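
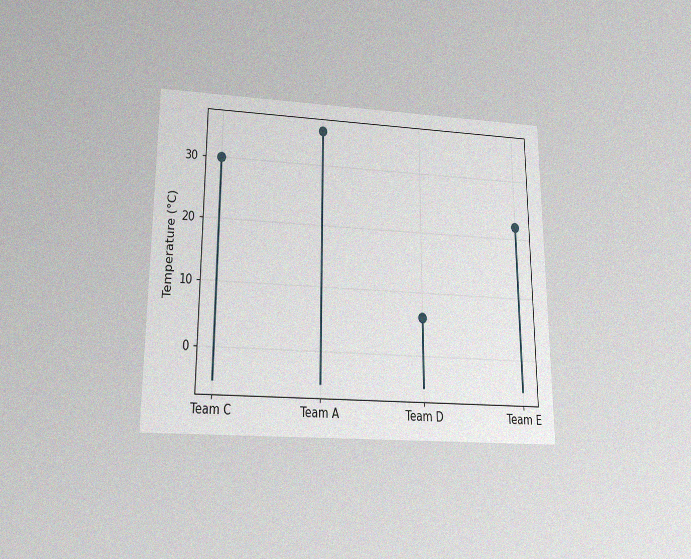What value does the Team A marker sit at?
36°C

The chart is viewed slightly from below, with some photo noise. The Team A marker sits at 36°C.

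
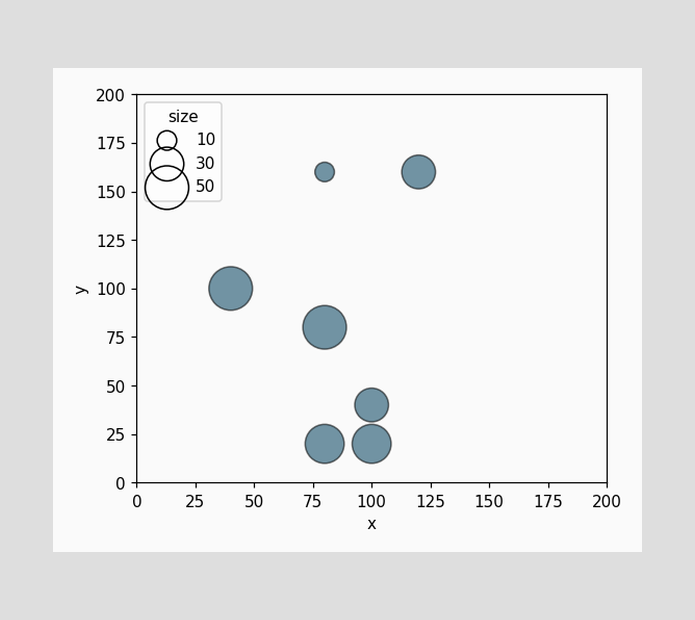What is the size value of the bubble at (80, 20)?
40

Matching the bubble at (80, 20) against the size legend gives 40.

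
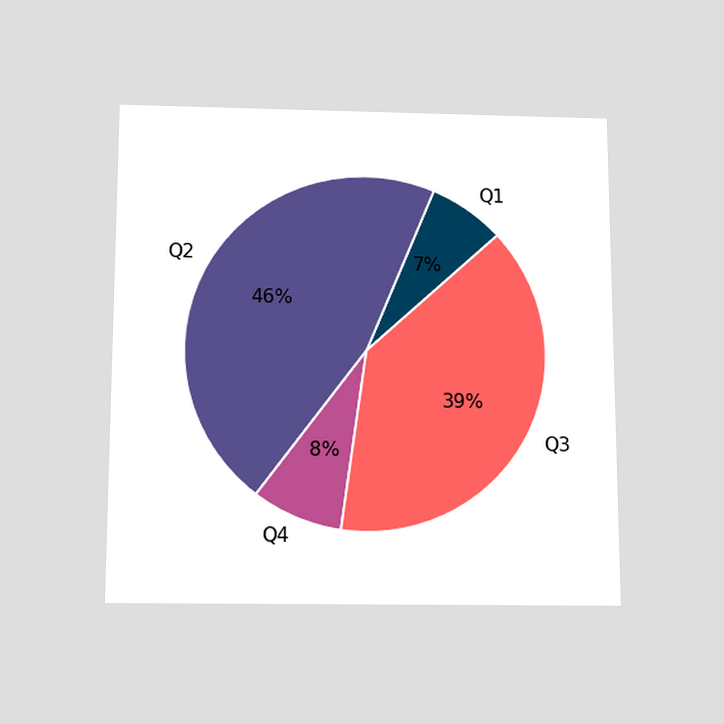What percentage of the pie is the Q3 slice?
The chart is viewed slightly from below. The Q3 slice takes up 39% of the pie.

39%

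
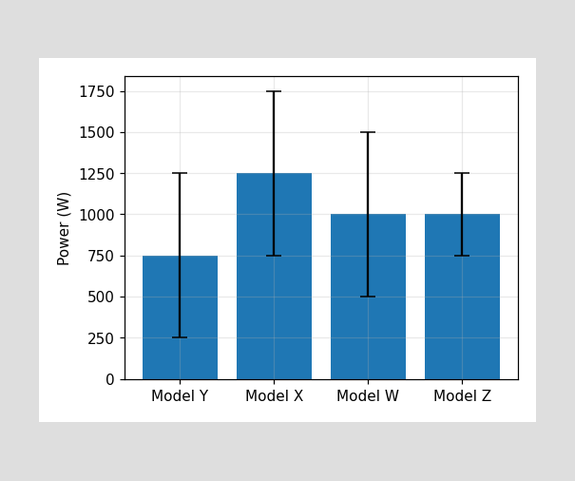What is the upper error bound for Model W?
The Model W bar's upper whisker reaches 1500W.

1500W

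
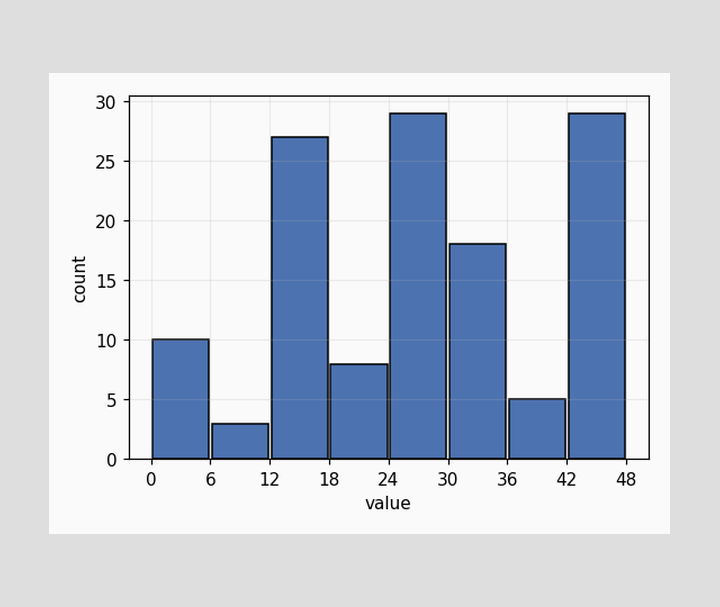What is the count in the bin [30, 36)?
18

The [30, 36) bin has height 18.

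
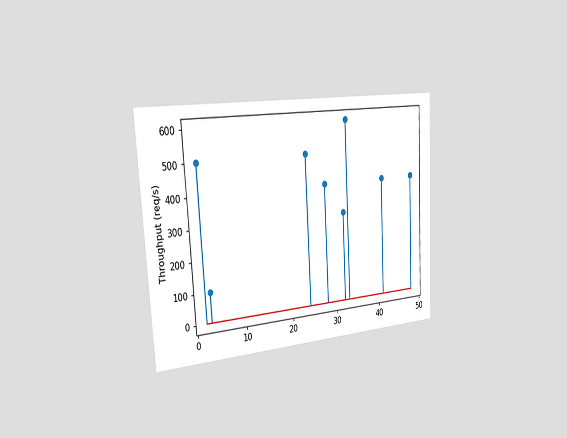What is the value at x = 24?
500req/s

The chart is tilted about 3° counter-clockwise and viewed slightly from the left. The stem at x=24 reaches 500req/s.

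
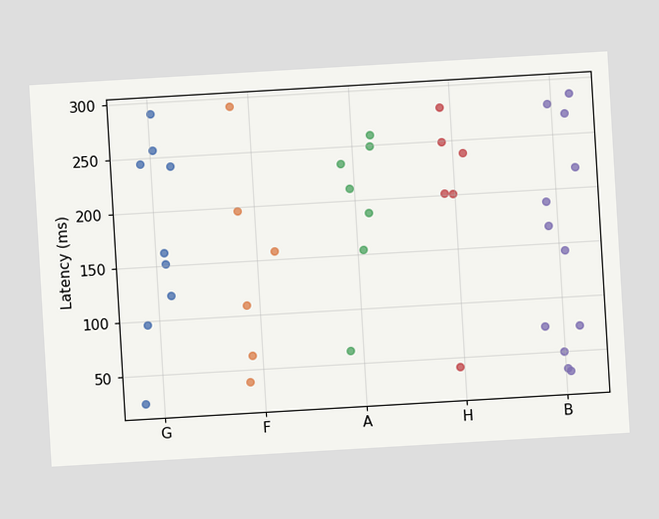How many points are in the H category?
The chart is tilted about 3° counter-clockwise. Counting the markers in the H column gives 6.

6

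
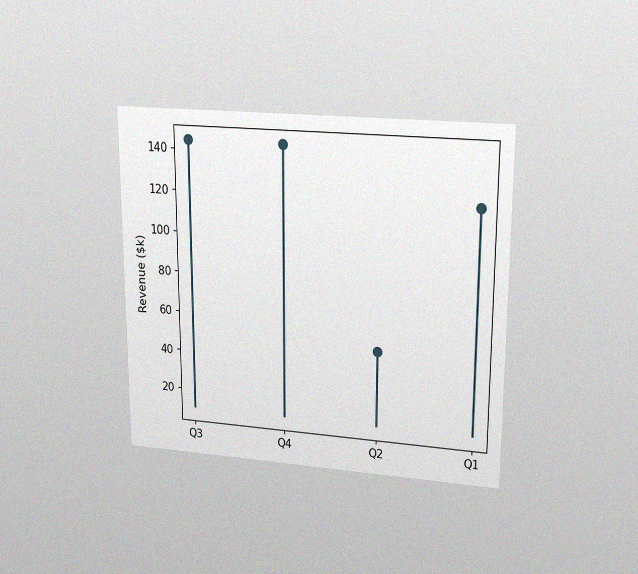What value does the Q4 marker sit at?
The chart is viewed at a slight angle, with some photo noise. The Q4 marker sits at $144k.

$144k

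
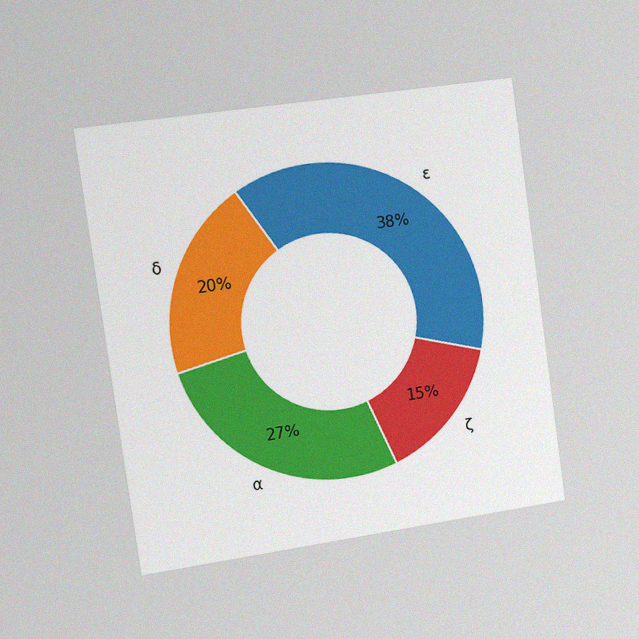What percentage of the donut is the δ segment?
20%

The chart is tilted about 8° counter-clockwise and viewed slightly from the left, with some photo noise. The δ segment takes up 20% of the ring.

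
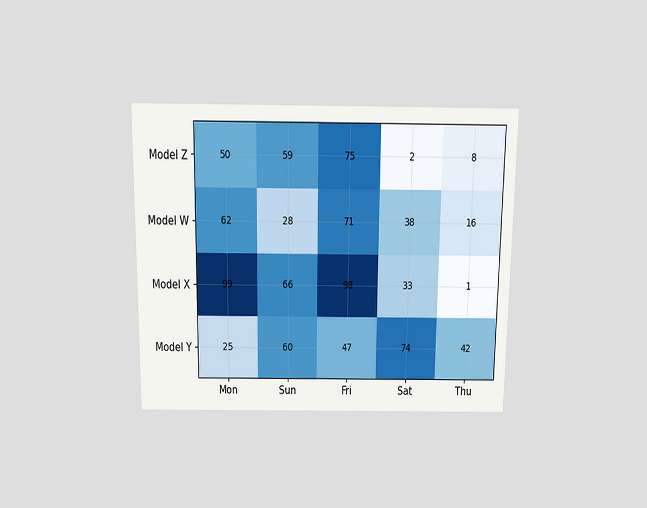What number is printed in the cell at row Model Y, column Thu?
The chart is viewed slightly from above. The (Model Y, Thu) cell reads 42.

42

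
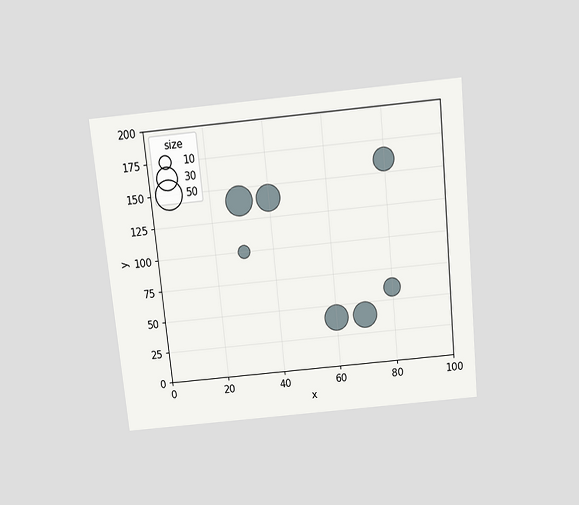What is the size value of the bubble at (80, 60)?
20

The chart is tilted about 6° counter-clockwise and viewed slightly from above. Matching the bubble at (80, 60) against the size legend gives 20.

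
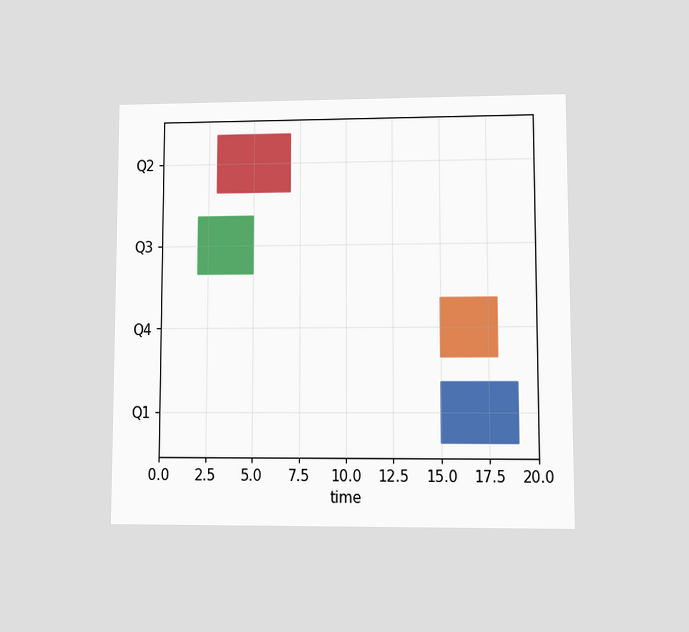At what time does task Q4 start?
15

The chart is viewed at a slight angle. The Q4 bar begins at t=15.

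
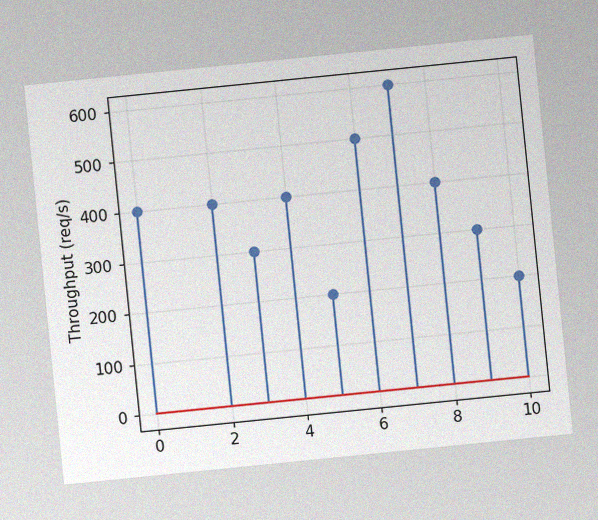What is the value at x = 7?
The chart is tilted about 6° counter-clockwise, with some photo noise. The stem at x=7 reaches 600req/s.

600req/s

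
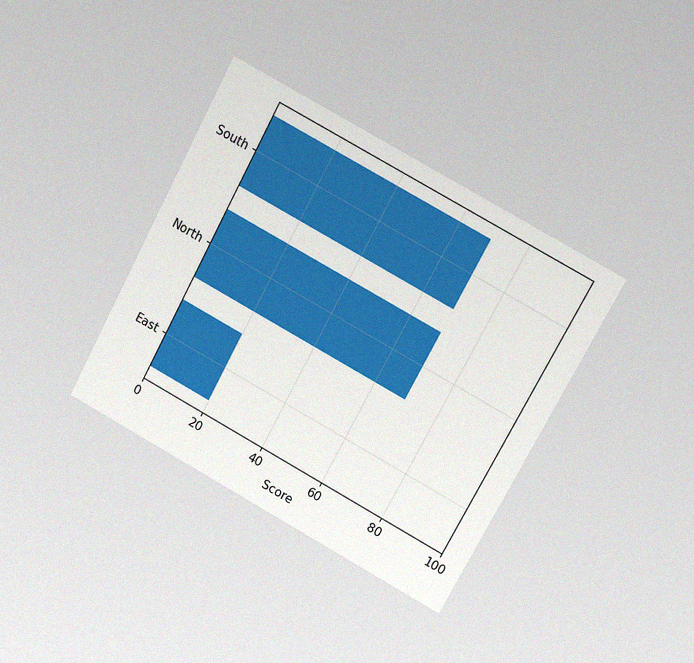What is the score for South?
The chart is tilted about 28° clockwise and viewed at a slight angle, with some photo noise. Reading along the chart's x-axis, the South bar reaches 70.

70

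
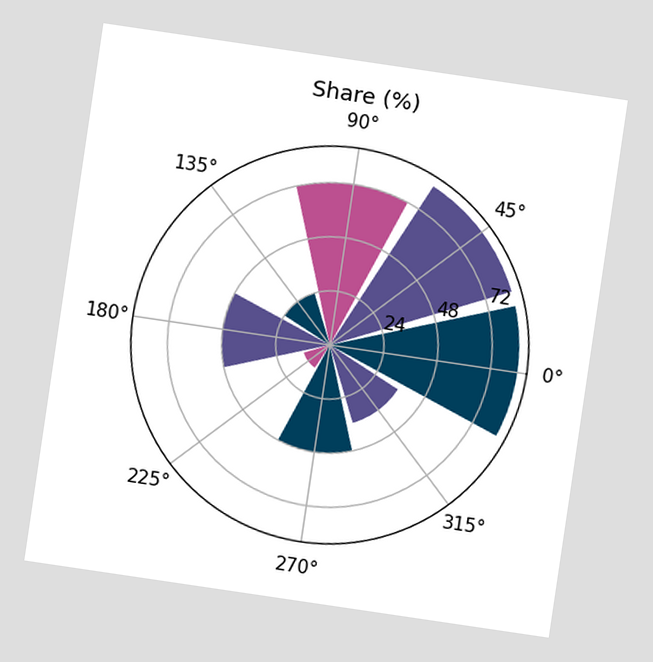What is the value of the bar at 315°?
36%

The chart is tilted about 8° clockwise. The bar at 315° reaches 36% on the radial axis.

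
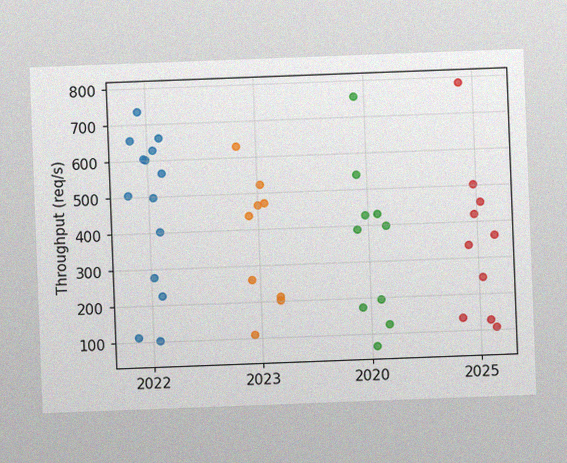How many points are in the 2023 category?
The chart is tilted about 2° counter-clockwise, with some photo noise. Counting the markers in the 2023 column gives 9.

9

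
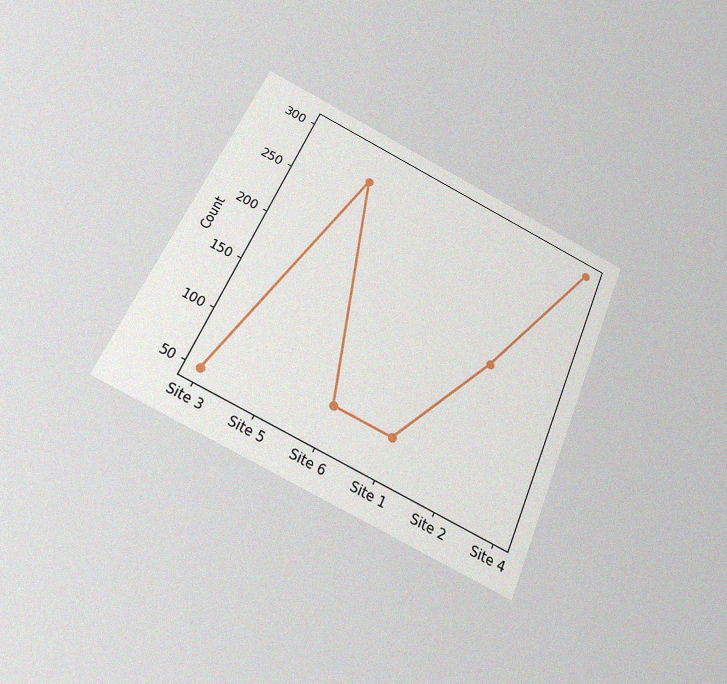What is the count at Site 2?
175

The chart is tilted about 24° clockwise and viewed slightly from below, with some photo noise. At Site 2, the line is at 175.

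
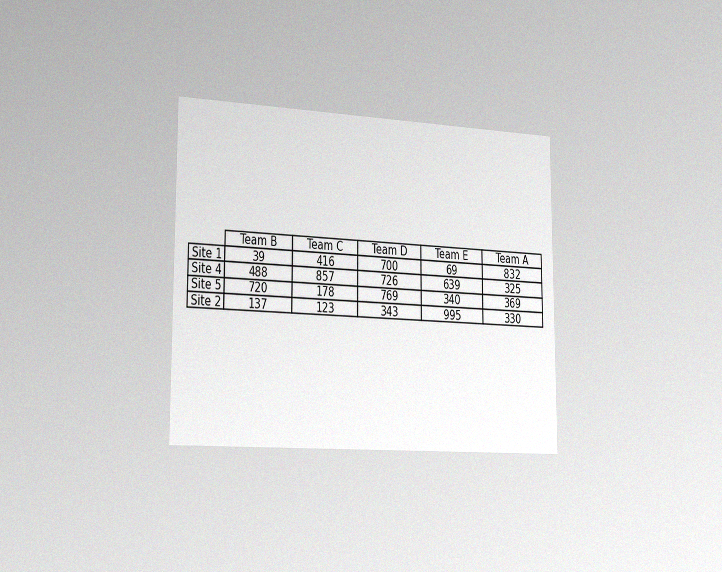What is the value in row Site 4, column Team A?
325

The chart is viewed slightly from the left, with some photo noise. The (Site 4, Team A) cell reads 325.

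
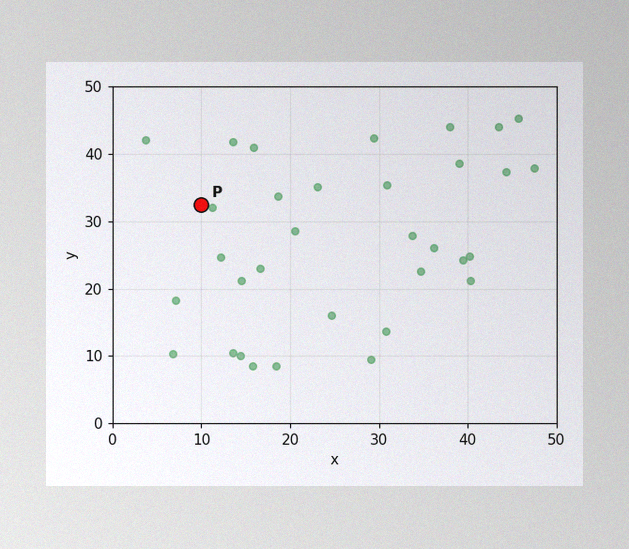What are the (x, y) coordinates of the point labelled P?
The image has some photo noise and uneven lighting. Following the gridlines from P to each axis, P sits at (10, 32.5).

(10, 32.5)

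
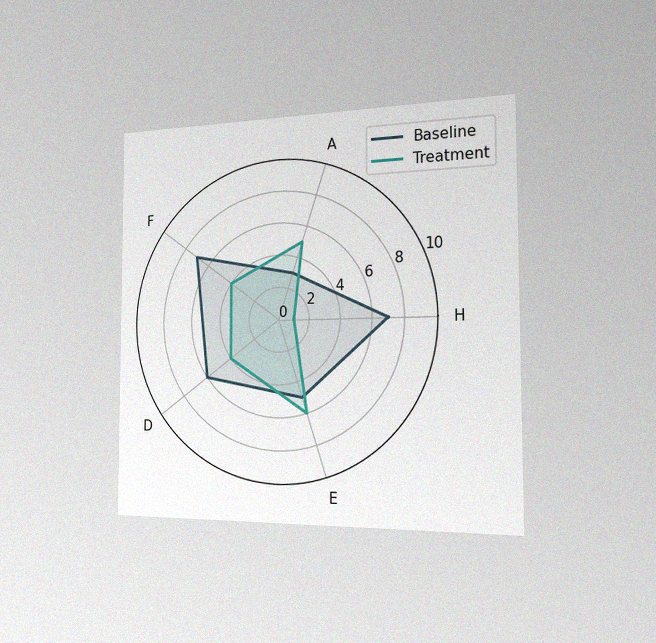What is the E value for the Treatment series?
6

The chart is viewed slightly from the right, with some photo noise. On the E axis, Treatment reaches 6.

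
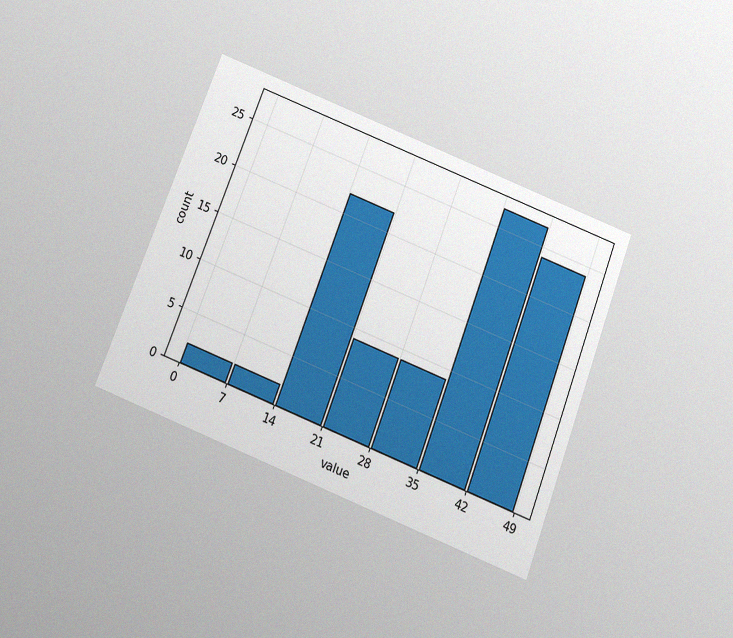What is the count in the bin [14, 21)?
22

The chart is tilted about 21° clockwise and viewed slightly from below, with some photo noise. The [14, 21) bin has height 22.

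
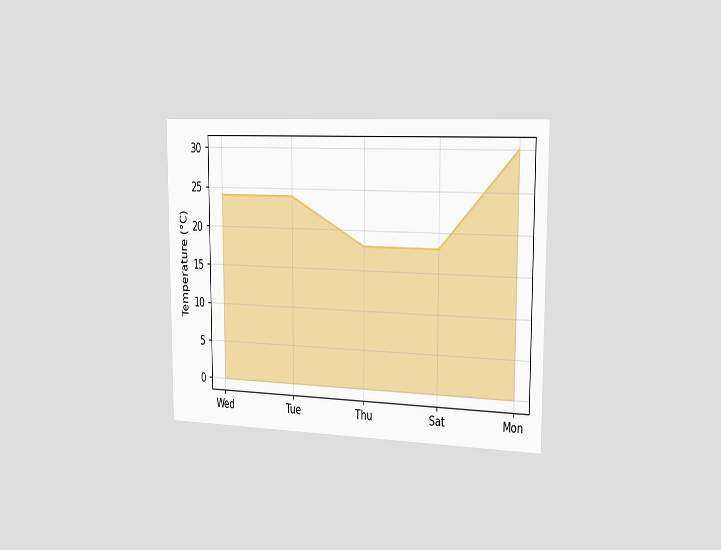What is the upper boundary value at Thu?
18°C

The chart is viewed slightly from the right. At Thu the upper boundary is at 18°C.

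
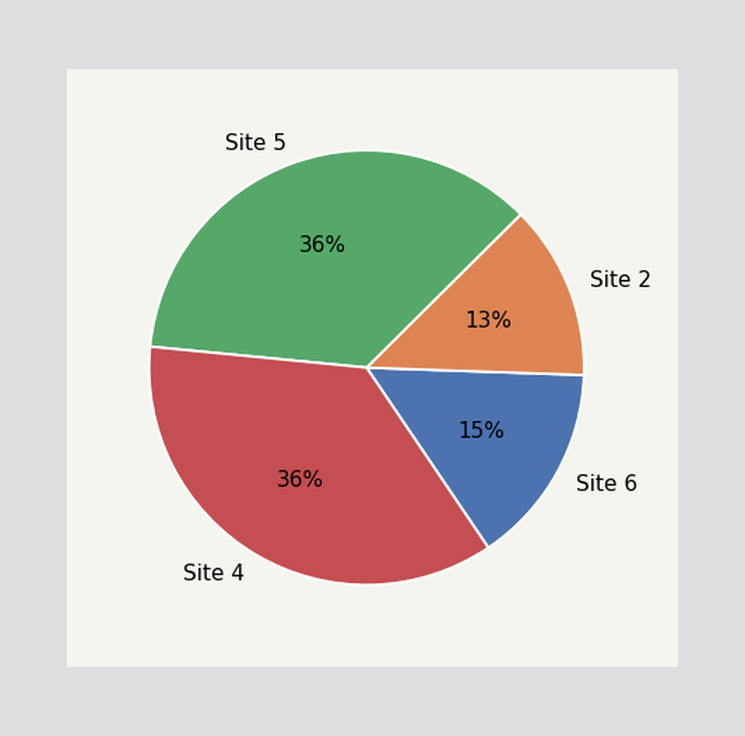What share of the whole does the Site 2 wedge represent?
13%

The Site 2 slice takes up 13% of the pie.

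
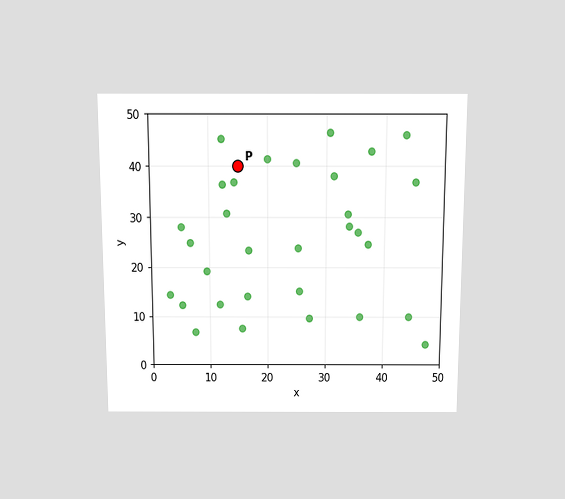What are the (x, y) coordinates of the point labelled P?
(15, 40)

The chart is viewed slightly from above. Following the gridlines from P to each axis, P sits at (15, 40).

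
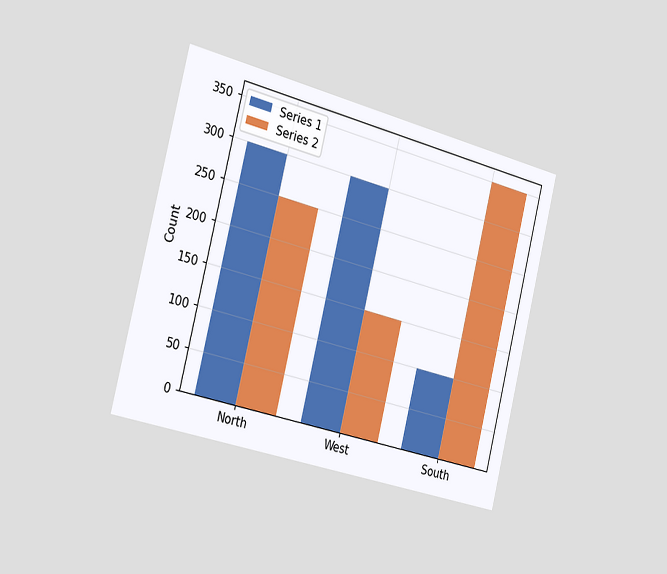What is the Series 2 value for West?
The chart is tilted about 14° clockwise and viewed slightly from the left. The Series 2 bar at West reaches 150 on the y-axis.

150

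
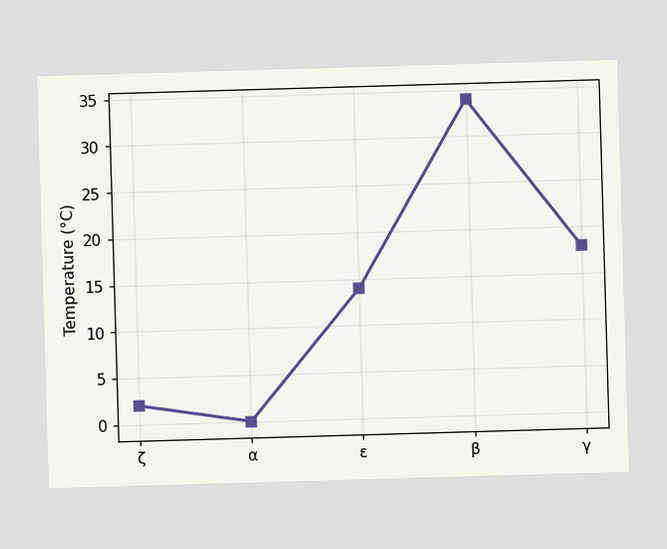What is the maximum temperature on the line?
34°C

The highest point is at β, and reading across to the y-axis gives 34°C.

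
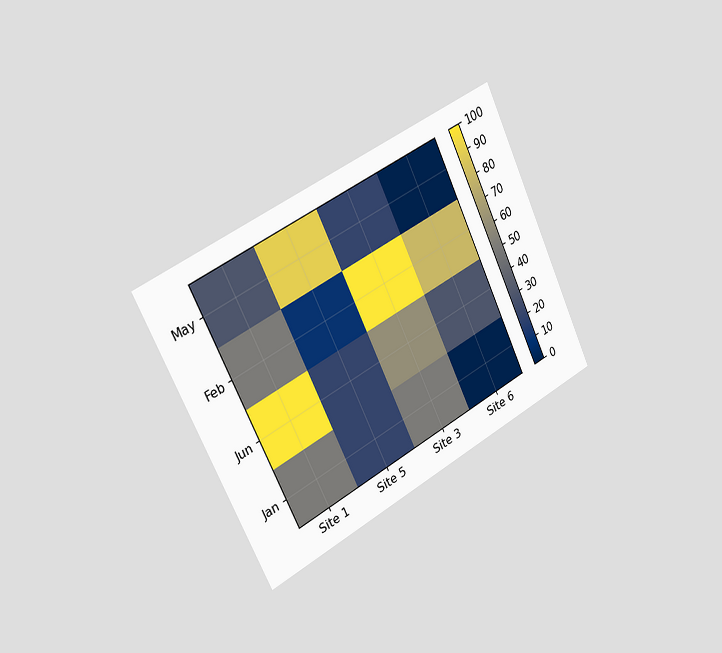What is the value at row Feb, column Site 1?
50

The chart is tilted about 26° counter-clockwise and viewed slightly from the left. Matching cell (Feb, Site 1) against the colorbar gives 50.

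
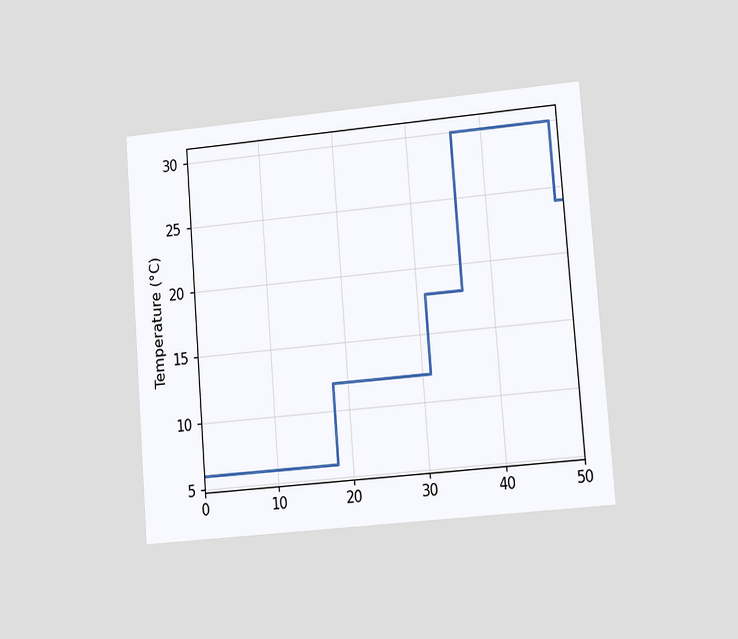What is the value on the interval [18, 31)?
The chart is tilted about 5° counter-clockwise and viewed at a slight angle. On [18, 31) the step sits at 12°C.

12°C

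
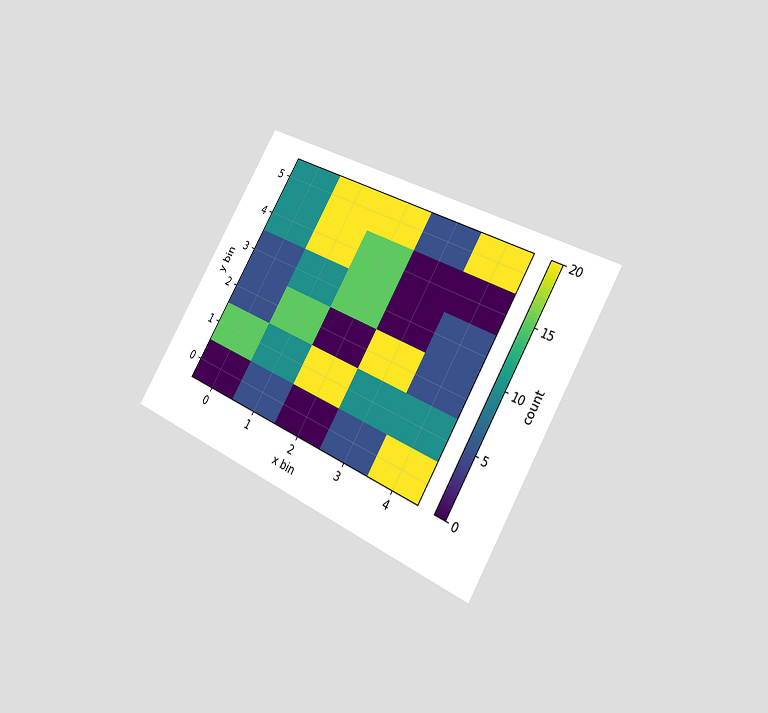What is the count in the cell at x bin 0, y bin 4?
The chart is tilted about 30° clockwise and viewed slightly from the right. Matching the cell (0, 4) against the colorbar gives 10.

10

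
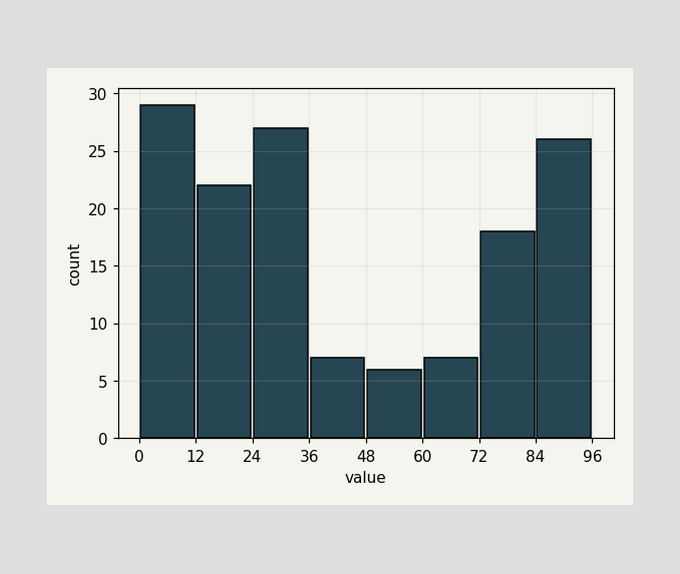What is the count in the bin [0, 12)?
The [0, 12) bin has height 29.

29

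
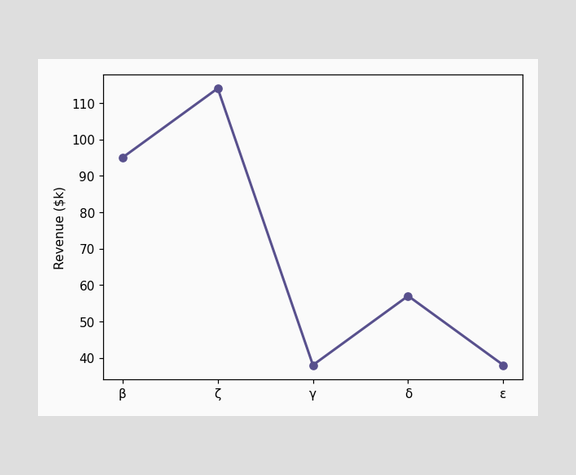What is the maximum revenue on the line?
$114k

The highest point is at ζ, and reading across to the y-axis gives $114k.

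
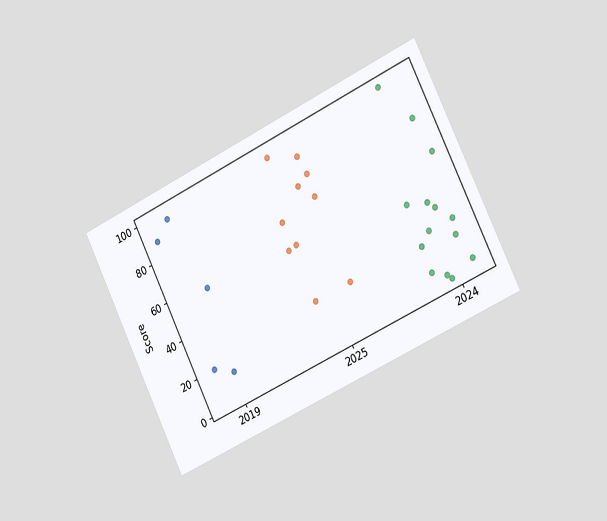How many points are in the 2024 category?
14

The chart is tilted about 26° counter-clockwise and viewed slightly from the right. Counting the markers in the 2024 column gives 14.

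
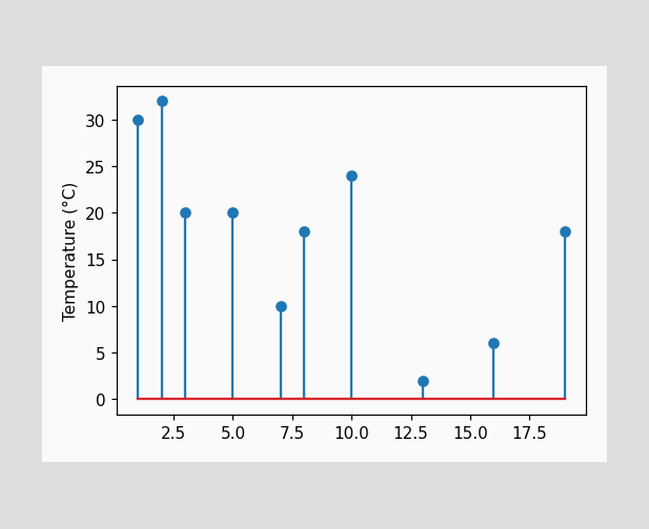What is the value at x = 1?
30°C

The stem at x=1 reaches 30°C.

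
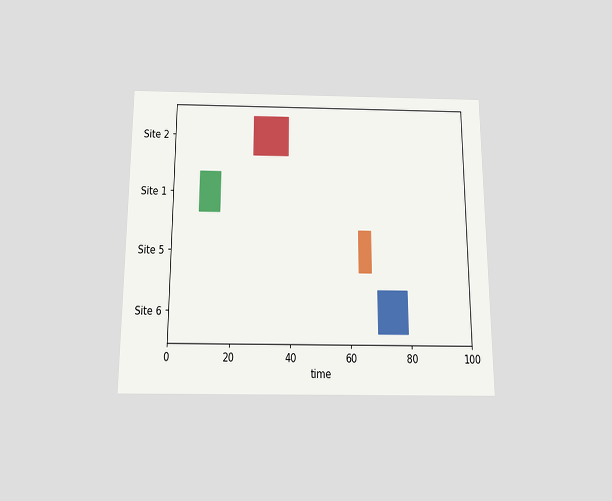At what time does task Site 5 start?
The chart is viewed slightly from below. The Site 5 bar begins at t=63.

63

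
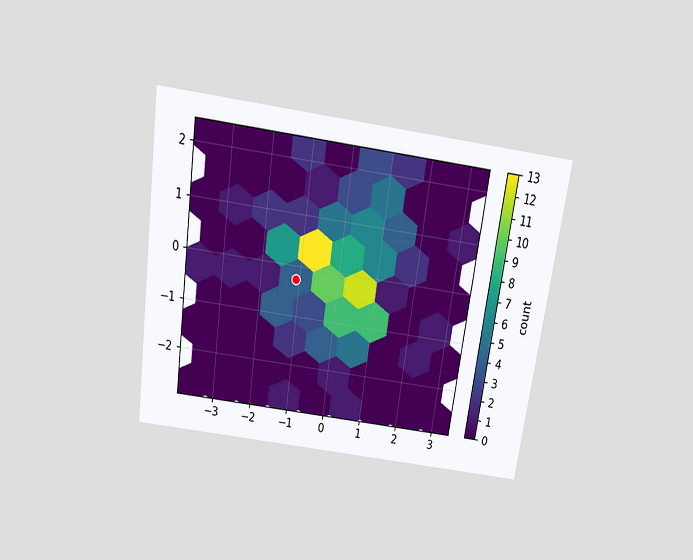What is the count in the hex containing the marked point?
4

The chart is tilted about 8° clockwise and viewed slightly from above. The marked hex reads 4 on the colorbar.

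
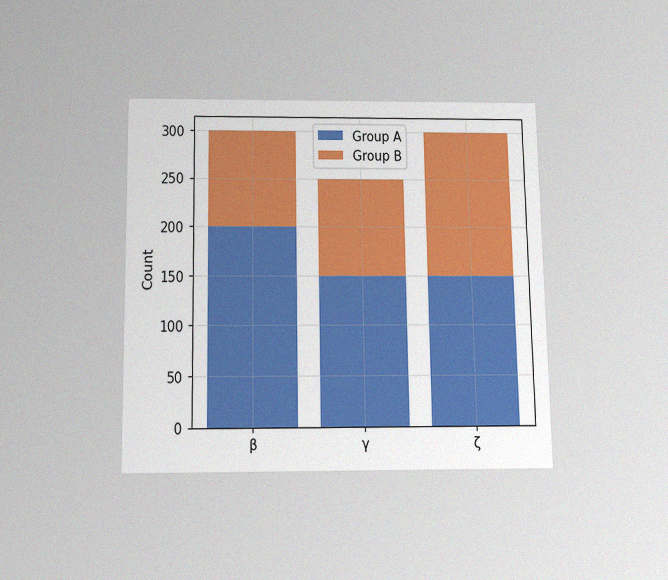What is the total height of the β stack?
300

The chart is viewed slightly from below, with some photo noise. The β stack's top reaches 300 on the y-axis.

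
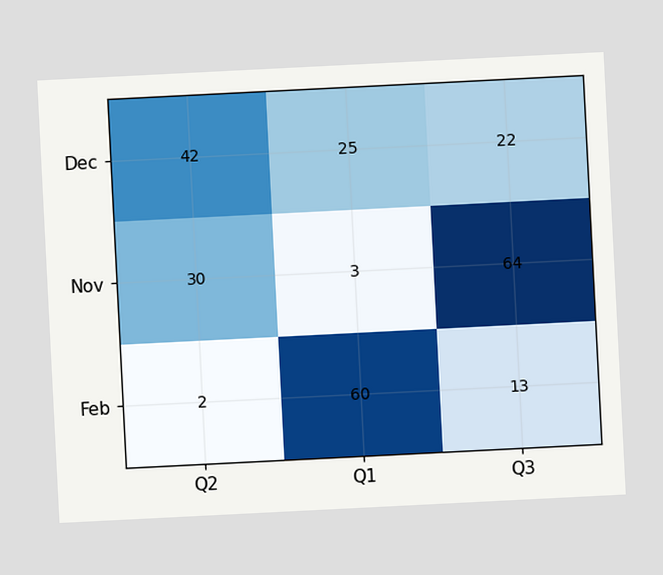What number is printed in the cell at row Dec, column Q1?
25

The chart is tilted about 3° counter-clockwise. The (Dec, Q1) cell reads 25.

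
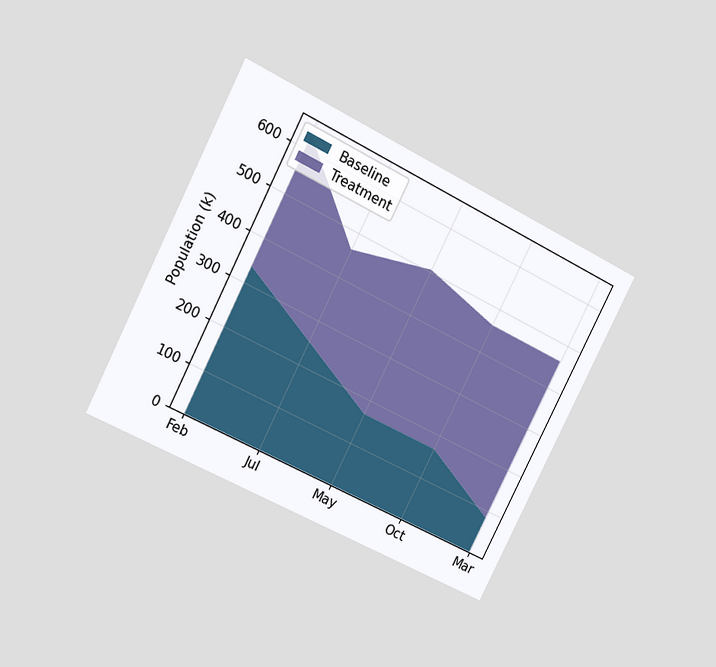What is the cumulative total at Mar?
The chart is tilted about 27° clockwise and viewed at a slight angle. The stacked total at Mar reaches 462k.

462k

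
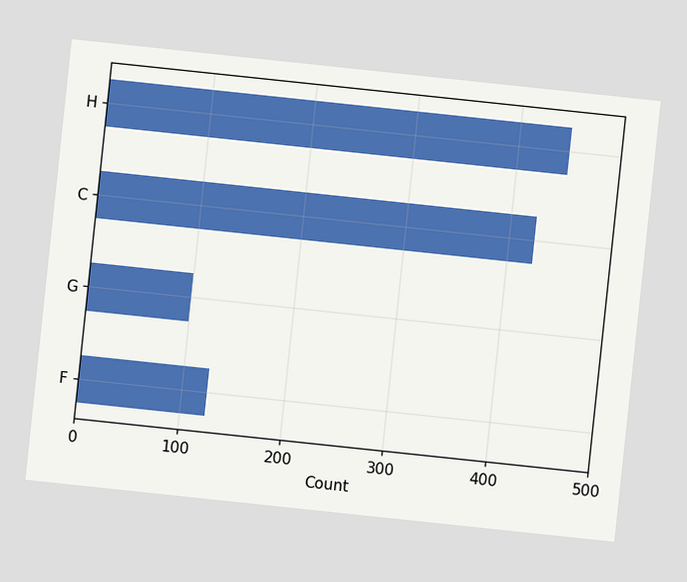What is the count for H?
450

The chart is tilted about 6° clockwise. Reading along the chart's x-axis, the H bar reaches 450.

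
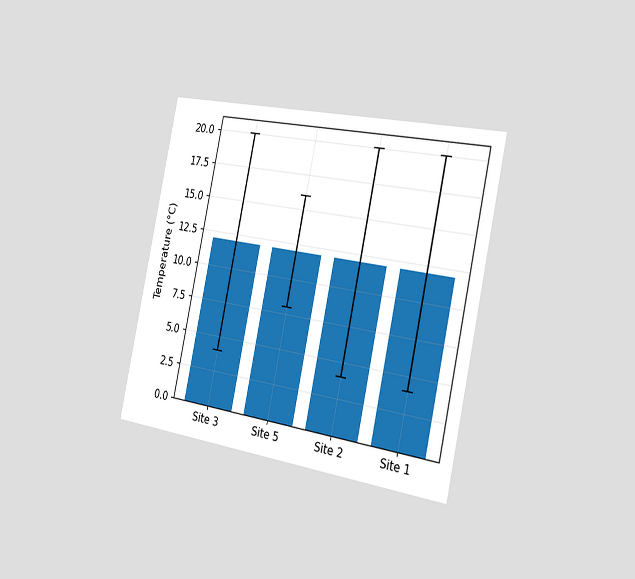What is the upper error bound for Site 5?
The chart is tilted about 12° clockwise and viewed slightly from the right. The Site 5 bar's upper whisker reaches 16°C.

16°C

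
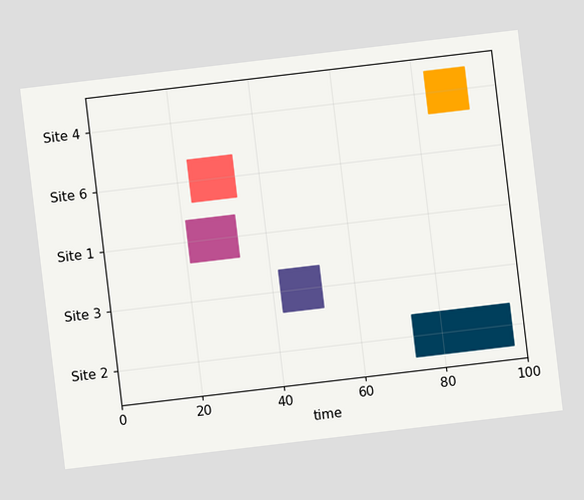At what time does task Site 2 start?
73

The chart is tilted about 7° counter-clockwise. The Site 2 bar begins at t=73.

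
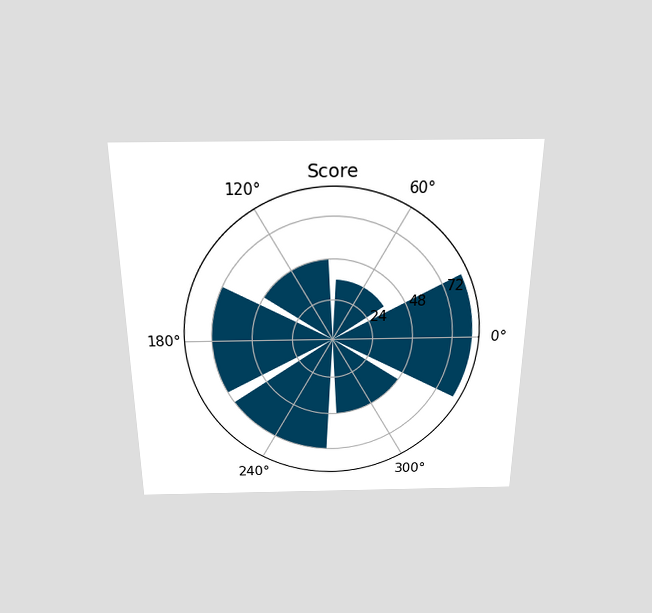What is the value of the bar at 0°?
The chart is viewed slightly from above. The bar at 0° reaches 84 on the radial axis.

84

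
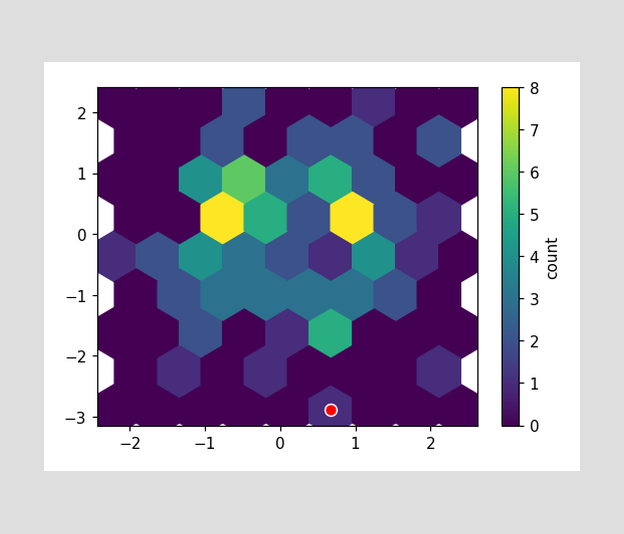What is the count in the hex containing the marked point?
1

The marked hex reads 1 on the colorbar.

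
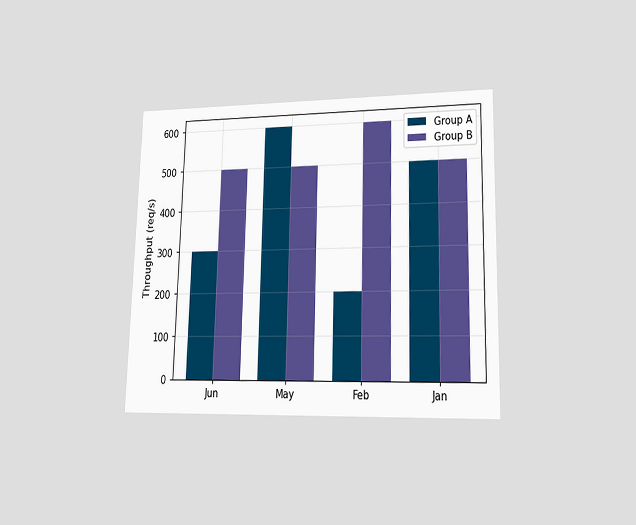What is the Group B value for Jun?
500req/s

The chart is viewed at a slight angle. The Group B bar at Jun reaches 500req/s on the y-axis.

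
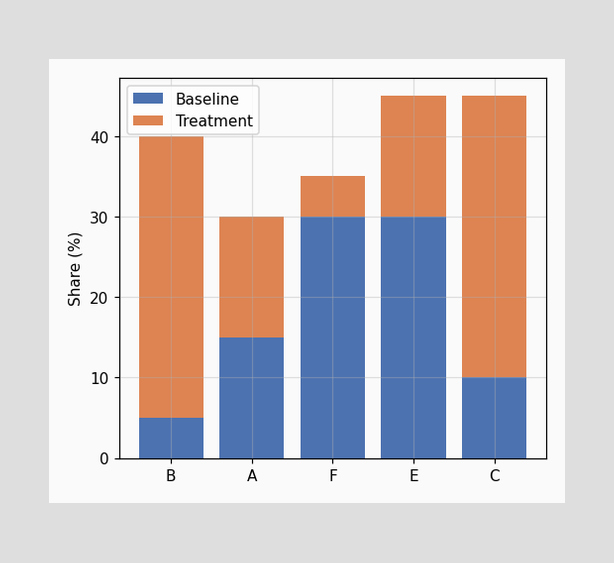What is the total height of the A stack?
The A stack's top reaches 30% on the y-axis.

30%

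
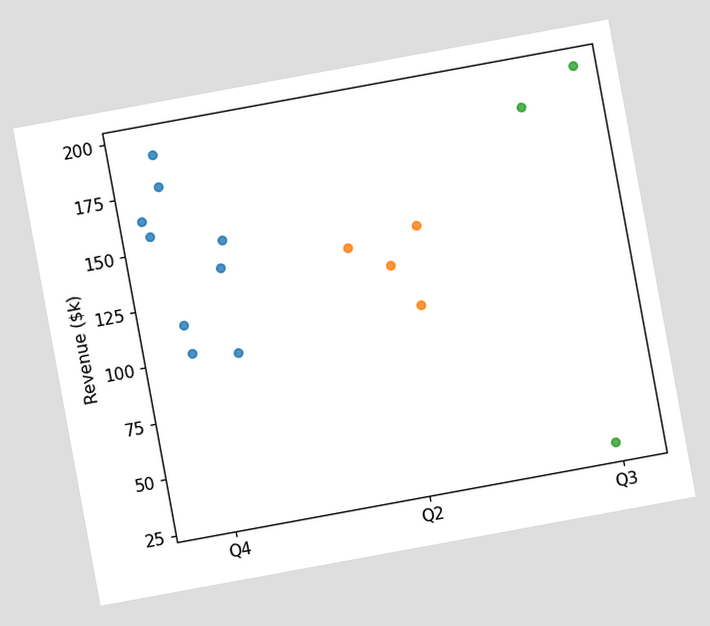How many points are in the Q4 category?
The chart is tilted about 10° counter-clockwise. Counting the markers in the Q4 column gives 9.

9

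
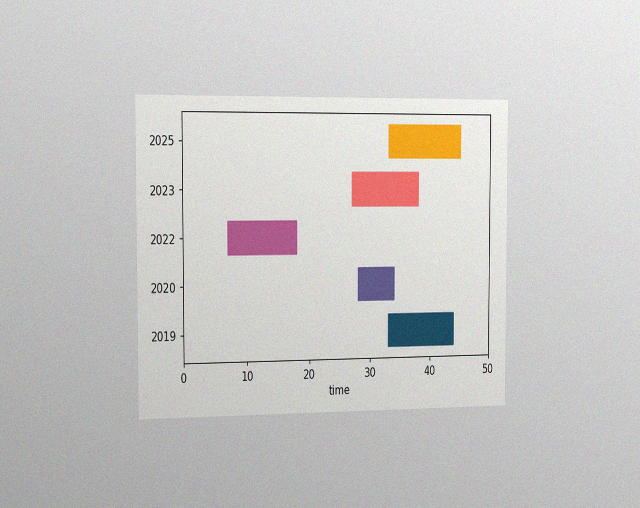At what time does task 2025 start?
The chart is viewed slightly from the left, with some photo noise. The 2025 bar begins at t=33.

33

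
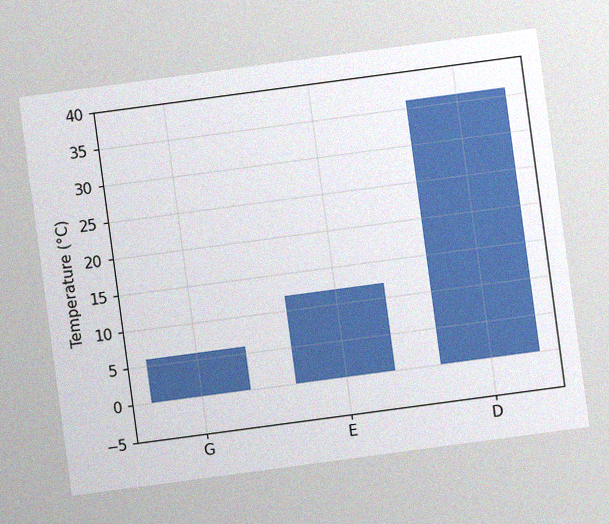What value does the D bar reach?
The chart is tilted about 8° counter-clockwise, with some photo noise. Reading along the chart's y-axis, the D bar reaches 36°C.

36°C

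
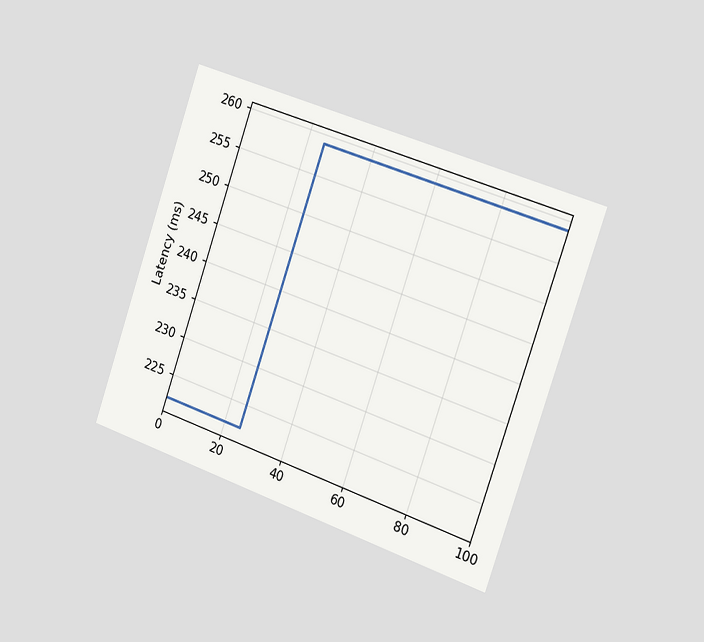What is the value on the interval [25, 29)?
The chart is tilted about 19° clockwise and viewed slightly from the right. On [25, 29) the step sits at 259ms.

259ms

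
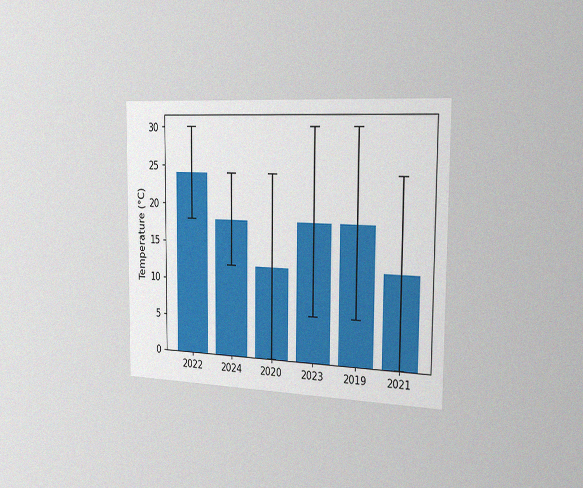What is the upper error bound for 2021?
24°C

The chart is viewed slightly from the right, with some photo noise. The 2021 bar's upper whisker reaches 24°C.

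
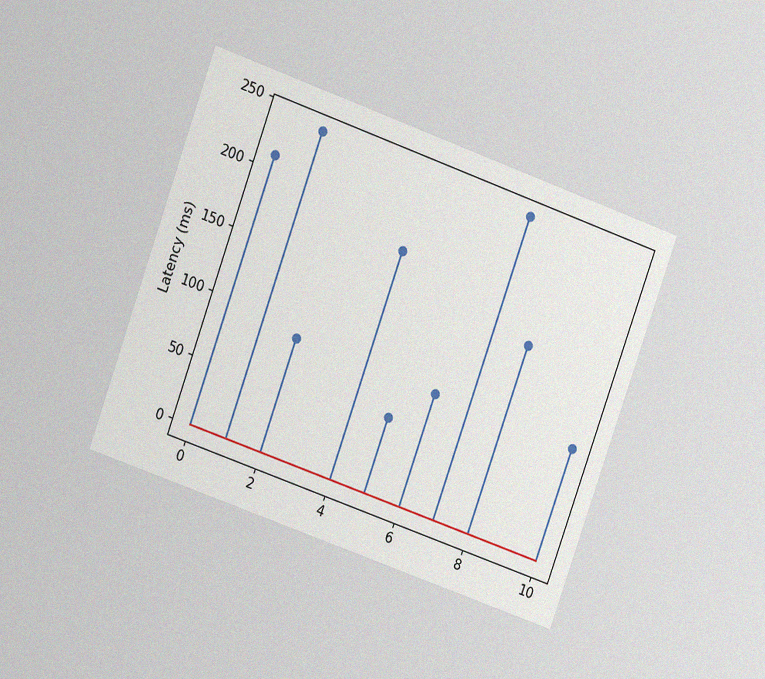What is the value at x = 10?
90ms

The chart is tilted about 20° clockwise and viewed at a slight angle, with some photo noise. The stem at x=10 reaches 90ms.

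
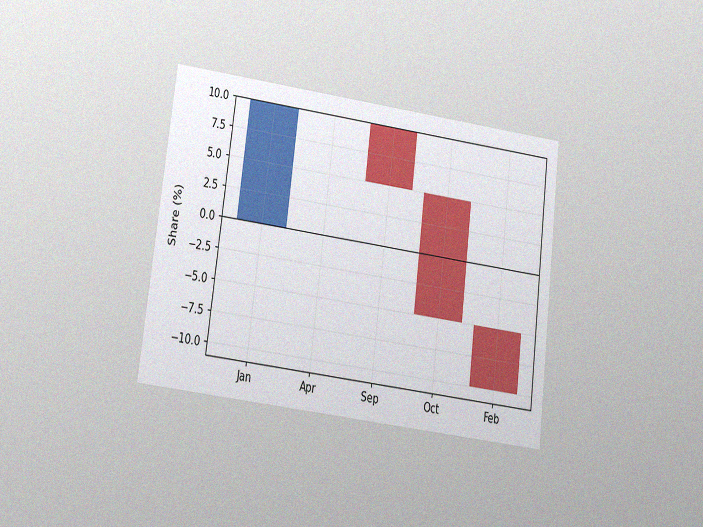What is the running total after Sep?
5%

The chart is tilted about 7° clockwise and viewed at a slight angle, with some photo noise. After Sep the running total reaches 5%.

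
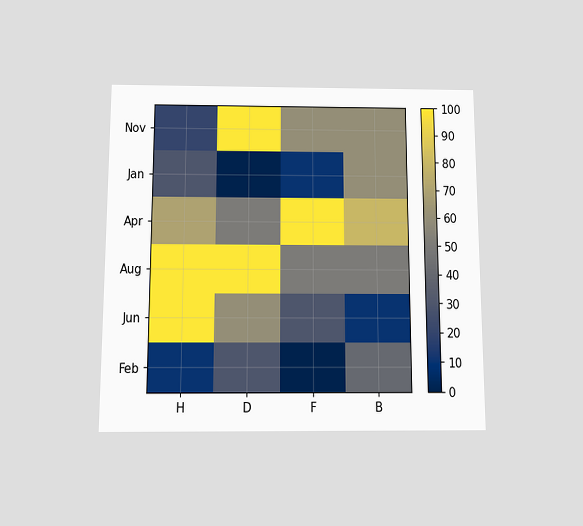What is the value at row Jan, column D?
The chart is viewed slightly from below. Matching cell (Jan, D) against the colorbar gives 0.

0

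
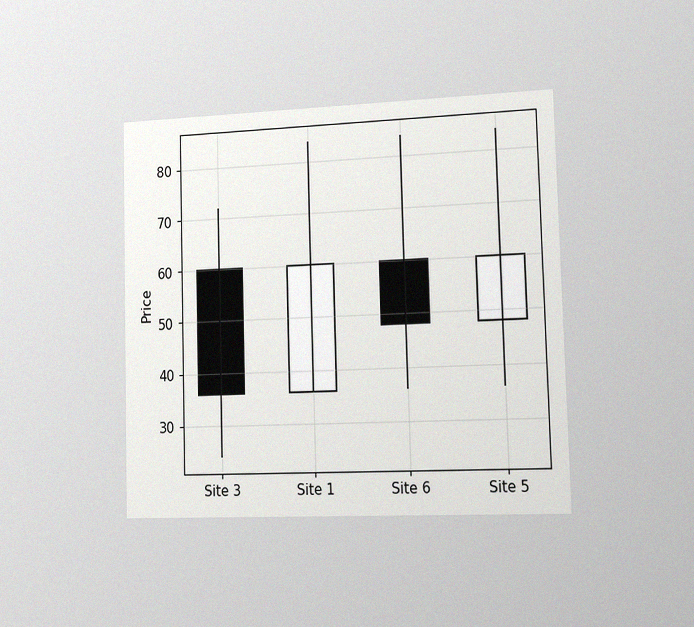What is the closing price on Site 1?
The chart is viewed slightly from the right, with some photo noise. The Site 1 candle closes at 60.

60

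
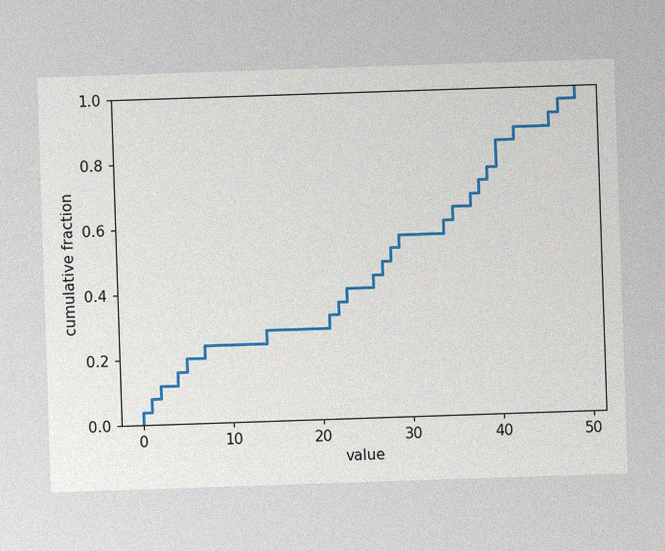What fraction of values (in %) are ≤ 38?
The image has some photo noise and uneven lighting. At x=38 the ECDF step is at 72%.

72%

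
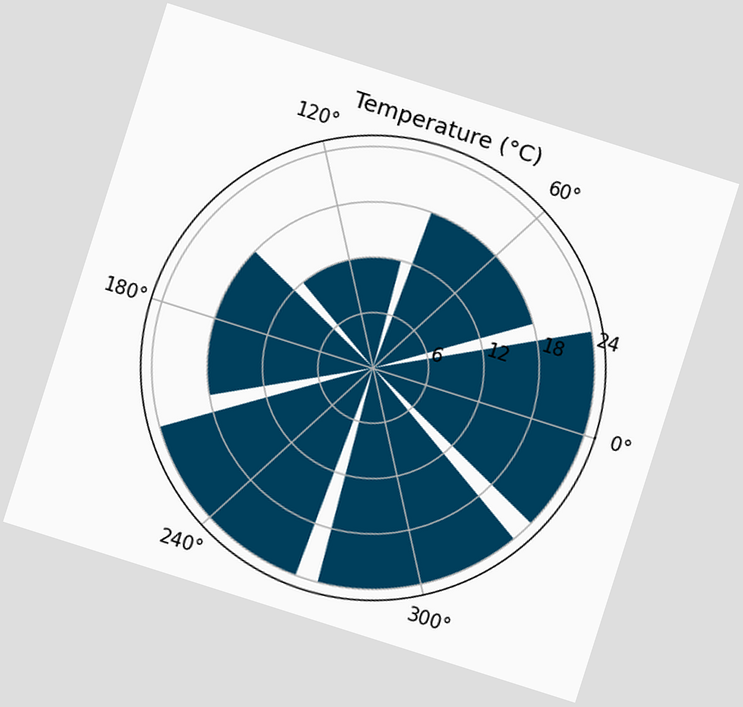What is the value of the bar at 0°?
The chart is tilted about 18° clockwise. The bar at 0° reaches 24°C on the radial axis.

24°C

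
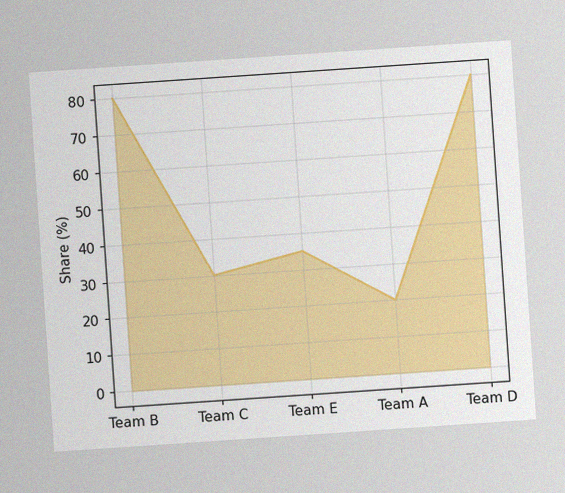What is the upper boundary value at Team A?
20%

The chart is tilted about 4° counter-clockwise, with some photo noise. At Team A the upper boundary is at 20%.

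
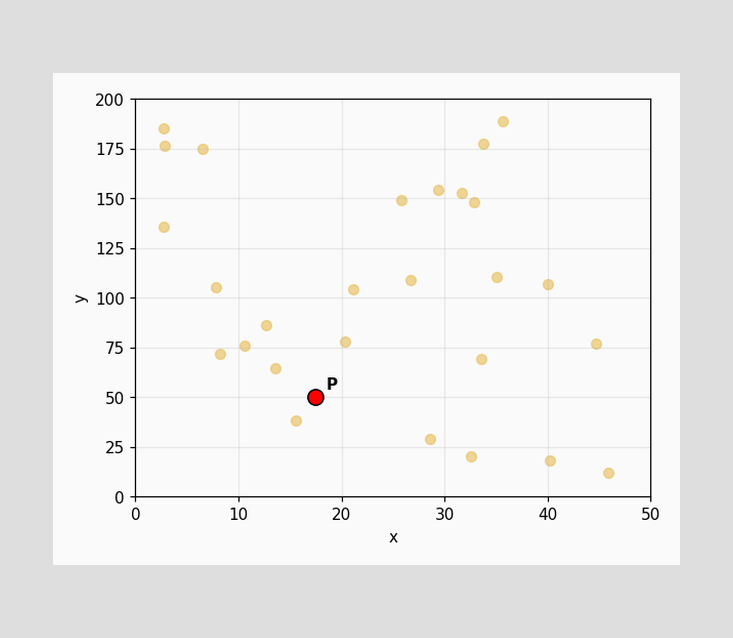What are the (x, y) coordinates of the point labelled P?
Following the gridlines from P to each axis, P sits at (17.5, 50).

(17.5, 50)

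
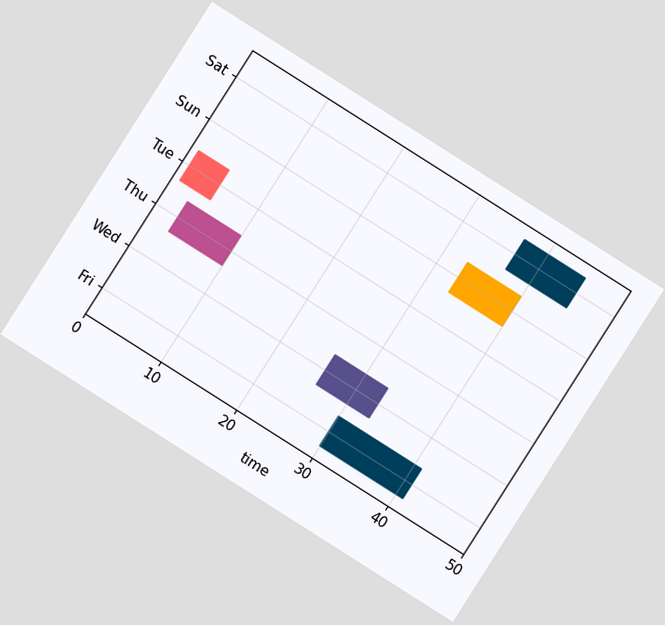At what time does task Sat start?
The chart is tilted about 32° clockwise. The Sat bar begins at t=37.

37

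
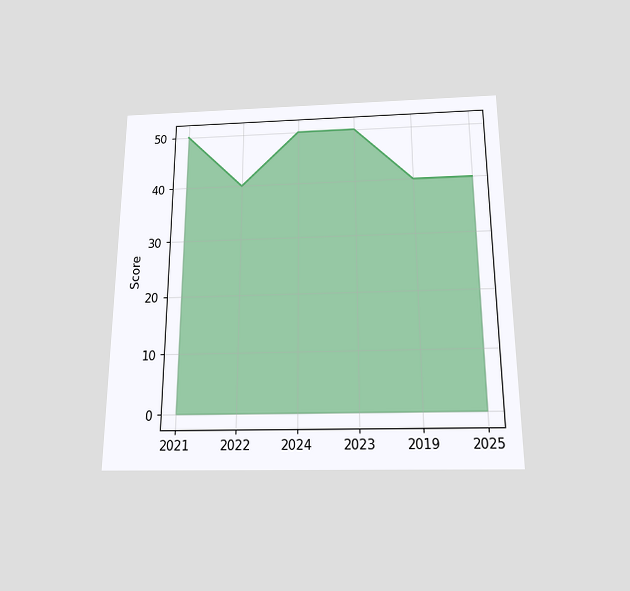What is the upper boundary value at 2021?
The chart is viewed slightly from below. At 2021 the upper boundary is at 50.

50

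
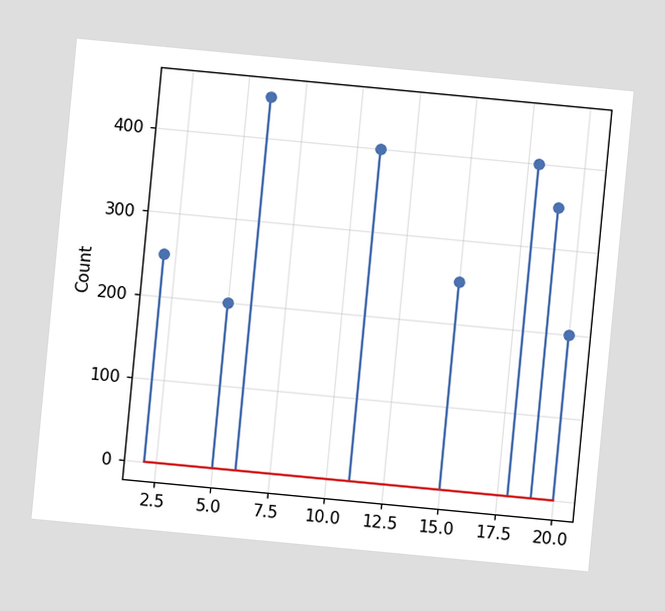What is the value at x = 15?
The chart is tilted about 5° clockwise. The stem at x=15 reaches 250.

250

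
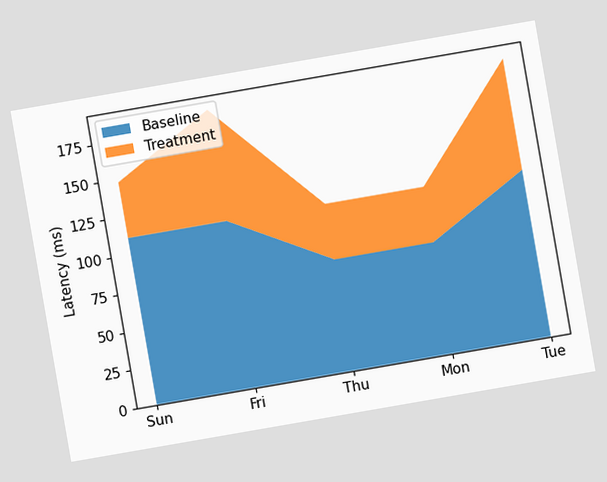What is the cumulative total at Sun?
148ms

The chart is tilted about 10° counter-clockwise. The stacked total at Sun reaches 148ms.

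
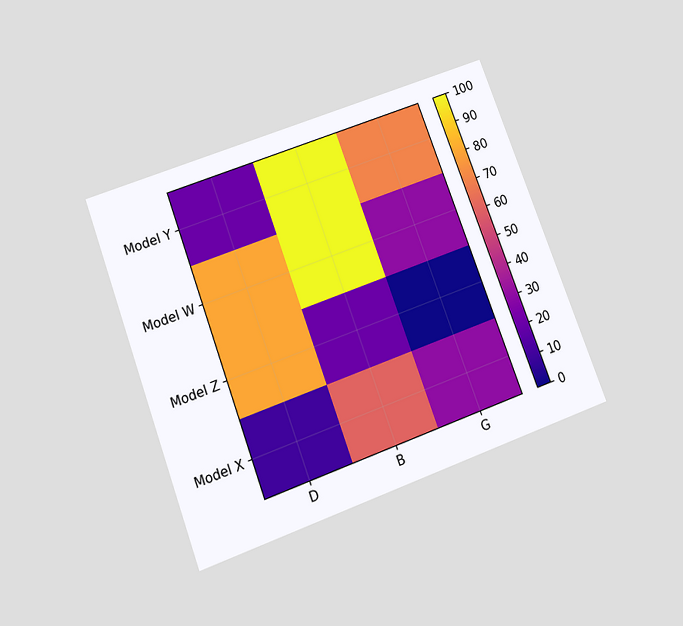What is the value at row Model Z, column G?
0

The chart is tilted about 20° counter-clockwise and viewed slightly from below. Matching cell (Model Z, G) against the colorbar gives 0.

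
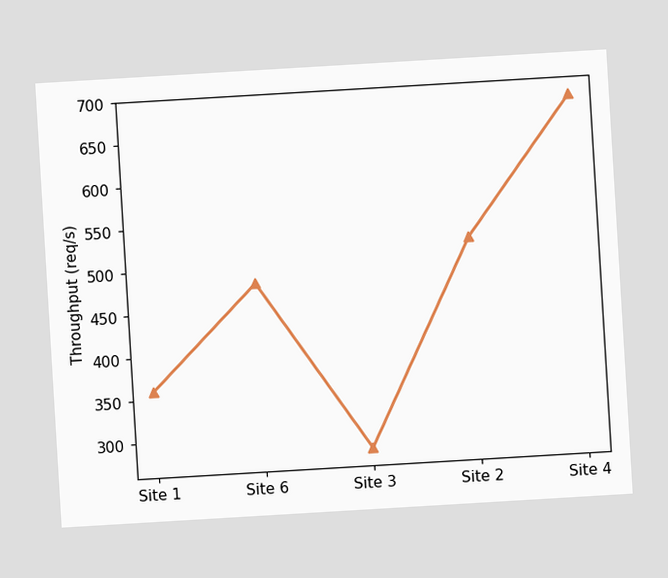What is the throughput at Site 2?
520req/s

The chart is tilted about 3° counter-clockwise. At Site 2, the line is at 520req/s.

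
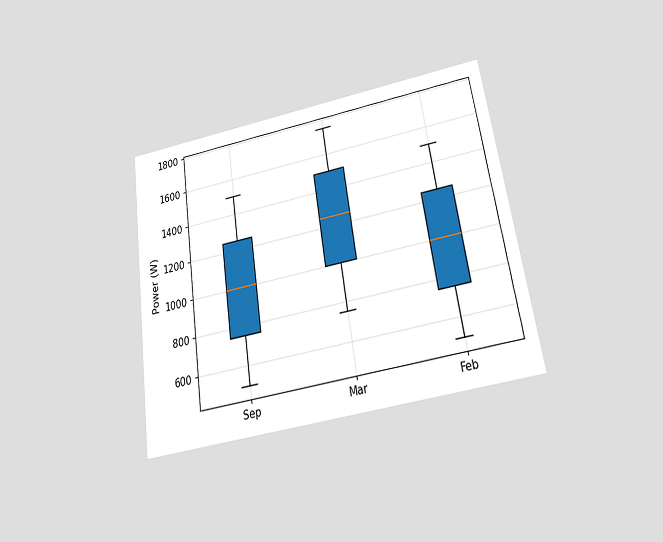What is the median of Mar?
1250W

The chart is tilted about 9° counter-clockwise and viewed slightly from below. The median line in the Mar box sits at 1250W.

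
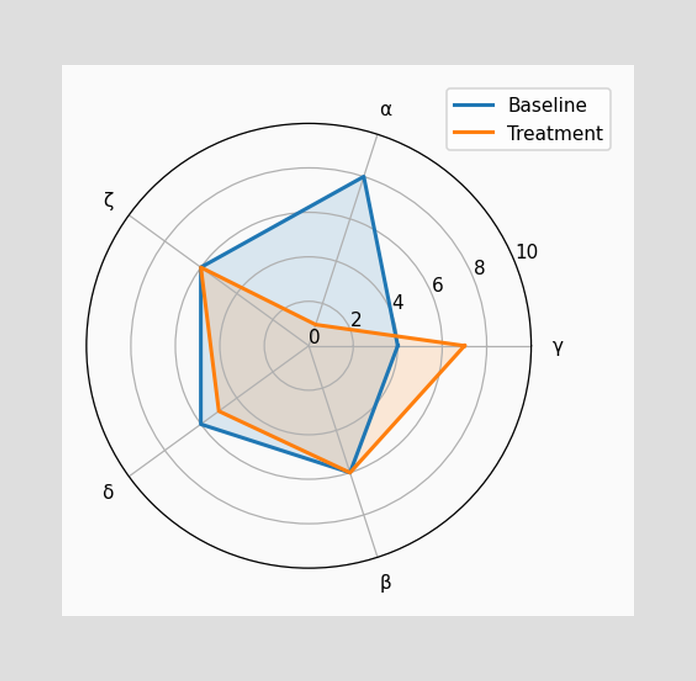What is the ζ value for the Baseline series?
On the ζ axis, Baseline reaches 6.

6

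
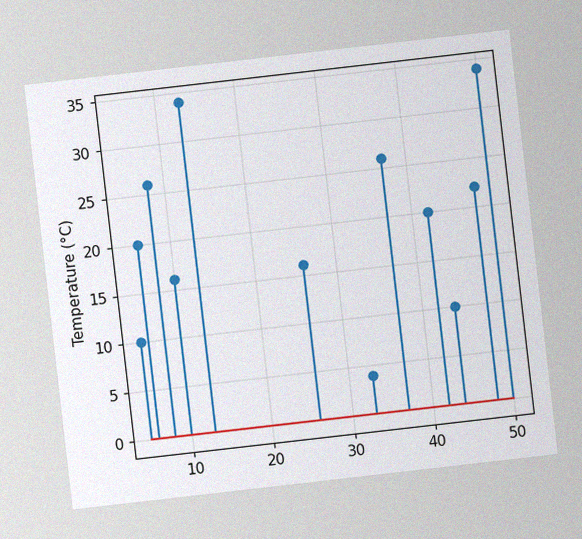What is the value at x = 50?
34°C

The chart is tilted about 7° counter-clockwise, with some photo noise. The stem at x=50 reaches 34°C.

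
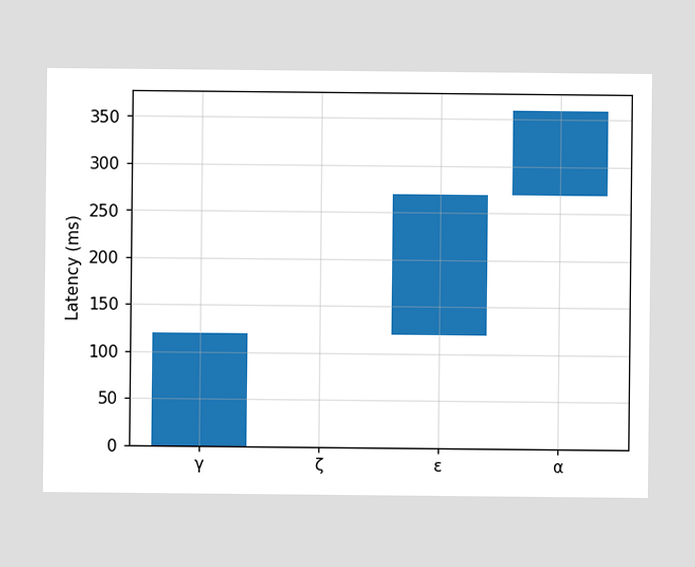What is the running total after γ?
120ms

After γ the running total reaches 120ms.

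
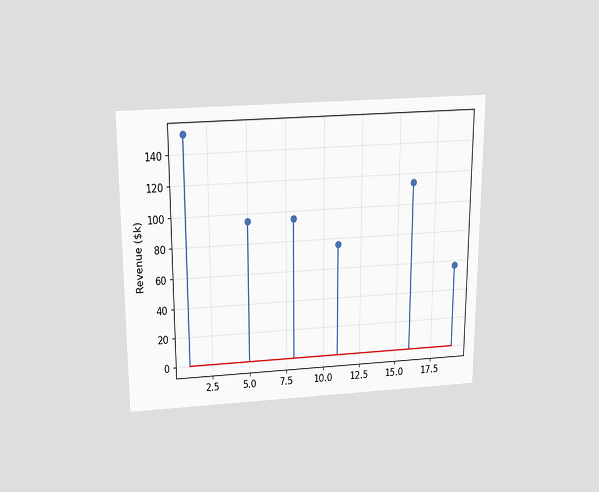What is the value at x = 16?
The chart is viewed slightly from above. The stem at x=16 reaches $114k.

$114k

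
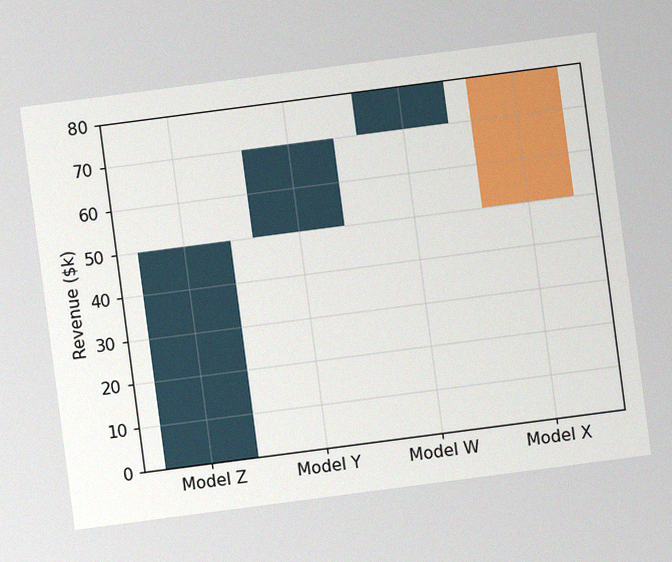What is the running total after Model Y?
$70k

The chart is tilted about 7° counter-clockwise, with some photo noise. After Model Y the running total reaches $70k.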